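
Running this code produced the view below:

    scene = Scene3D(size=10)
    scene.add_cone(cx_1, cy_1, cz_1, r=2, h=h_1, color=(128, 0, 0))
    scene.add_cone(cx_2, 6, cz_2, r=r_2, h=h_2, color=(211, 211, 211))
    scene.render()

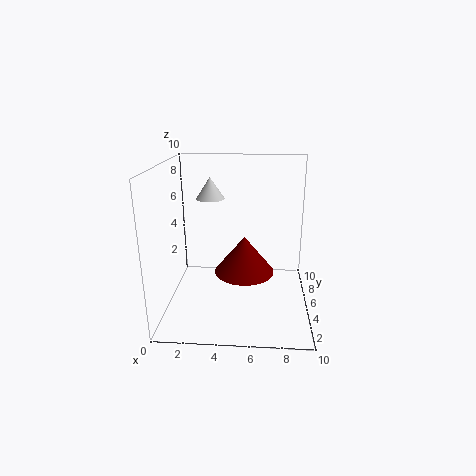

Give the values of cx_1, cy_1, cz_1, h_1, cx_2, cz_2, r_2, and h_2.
cx_1 = 5.5
cy_1 = 4
cz_1 = 3
h_1 = 2.5
cx_2 = 3
cz_2 = 7.5
r_2 = 1
h_2 = 1.5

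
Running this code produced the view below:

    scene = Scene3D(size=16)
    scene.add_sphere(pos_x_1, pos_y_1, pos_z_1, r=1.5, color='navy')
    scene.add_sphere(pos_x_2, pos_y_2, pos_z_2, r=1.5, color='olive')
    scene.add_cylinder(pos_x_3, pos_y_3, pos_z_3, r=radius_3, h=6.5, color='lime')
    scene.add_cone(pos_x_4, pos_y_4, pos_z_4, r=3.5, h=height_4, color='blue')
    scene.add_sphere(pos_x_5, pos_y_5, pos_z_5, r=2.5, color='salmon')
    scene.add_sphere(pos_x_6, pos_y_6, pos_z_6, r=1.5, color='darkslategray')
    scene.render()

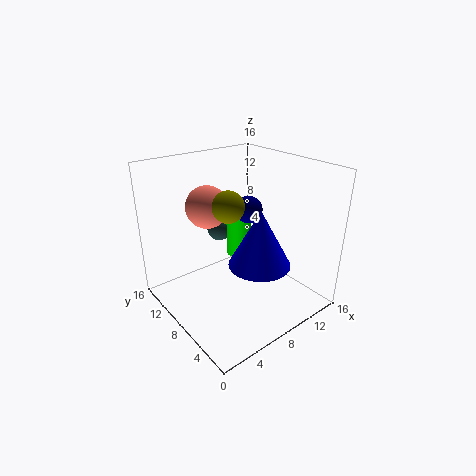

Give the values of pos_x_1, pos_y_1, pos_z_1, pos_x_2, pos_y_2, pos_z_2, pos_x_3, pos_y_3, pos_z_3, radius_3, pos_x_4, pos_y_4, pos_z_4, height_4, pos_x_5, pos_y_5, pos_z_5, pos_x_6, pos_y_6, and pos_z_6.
pos_x_1 = 9.5
pos_y_1 = 8
pos_z_1 = 11
pos_x_2 = 4.5
pos_y_2 = 5
pos_z_2 = 13.5
pos_x_3 = 10.5
pos_y_3 = 11
pos_z_3 = 4
radius_3 = 1.5
pos_x_4 = 9.5
pos_y_4 = 6
pos_z_4 = 5
height_4 = 6.5
pos_x_5 = 7
pos_y_5 = 12.5
pos_z_5 = 10.5
pos_x_6 = 9
pos_y_6 = 13
pos_z_6 = 7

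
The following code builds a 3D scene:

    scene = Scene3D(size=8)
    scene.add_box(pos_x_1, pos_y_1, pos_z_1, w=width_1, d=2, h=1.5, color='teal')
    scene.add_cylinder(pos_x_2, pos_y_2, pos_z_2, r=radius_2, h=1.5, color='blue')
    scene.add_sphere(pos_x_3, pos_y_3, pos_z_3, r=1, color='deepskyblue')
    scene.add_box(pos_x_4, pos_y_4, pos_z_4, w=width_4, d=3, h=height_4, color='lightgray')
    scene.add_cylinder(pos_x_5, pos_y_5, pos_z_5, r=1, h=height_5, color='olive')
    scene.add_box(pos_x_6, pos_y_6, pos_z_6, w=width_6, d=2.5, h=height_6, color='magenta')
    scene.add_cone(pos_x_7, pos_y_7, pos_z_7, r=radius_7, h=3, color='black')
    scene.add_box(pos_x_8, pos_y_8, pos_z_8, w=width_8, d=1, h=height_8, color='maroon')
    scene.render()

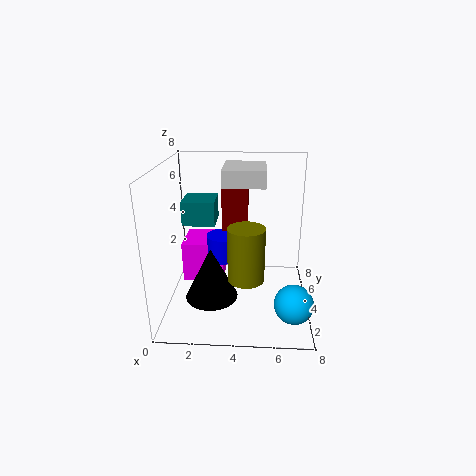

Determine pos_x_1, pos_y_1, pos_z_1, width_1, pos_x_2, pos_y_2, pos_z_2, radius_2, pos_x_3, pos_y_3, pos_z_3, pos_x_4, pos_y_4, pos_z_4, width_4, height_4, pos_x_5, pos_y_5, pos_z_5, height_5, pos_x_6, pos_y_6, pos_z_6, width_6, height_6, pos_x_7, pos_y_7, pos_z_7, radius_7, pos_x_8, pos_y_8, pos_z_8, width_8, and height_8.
pos_x_1 = 0.5; pos_y_1 = 5.5; pos_z_1 = 4; width_1 = 2; pos_x_2 = 3; pos_y_2 = 5.5; pos_z_2 = 2; radius_2 = 1; pos_x_3 = 7; pos_y_3 = 1.5; pos_z_3 = 1.5; pos_x_4 = 3; pos_y_4 = 5; pos_z_4 = 6.5; width_4 = 2.5; height_4 = 1; pos_x_5 = 4.5; pos_y_5 = 3; pos_z_5 = 2; height_5 = 3; pos_x_6 = 0.5; pos_y_6 = 5; pos_z_6 = 0.5; width_6 = 2.5; height_6 = 2.5; pos_x_7 = 2.5; pos_y_7 = 3.5; pos_z_7 = 0.5; radius_7 = 1.5; pos_x_8 = 3; pos_y_8 = 5; pos_z_8 = 4; width_8 = 1.5; height_8 = 3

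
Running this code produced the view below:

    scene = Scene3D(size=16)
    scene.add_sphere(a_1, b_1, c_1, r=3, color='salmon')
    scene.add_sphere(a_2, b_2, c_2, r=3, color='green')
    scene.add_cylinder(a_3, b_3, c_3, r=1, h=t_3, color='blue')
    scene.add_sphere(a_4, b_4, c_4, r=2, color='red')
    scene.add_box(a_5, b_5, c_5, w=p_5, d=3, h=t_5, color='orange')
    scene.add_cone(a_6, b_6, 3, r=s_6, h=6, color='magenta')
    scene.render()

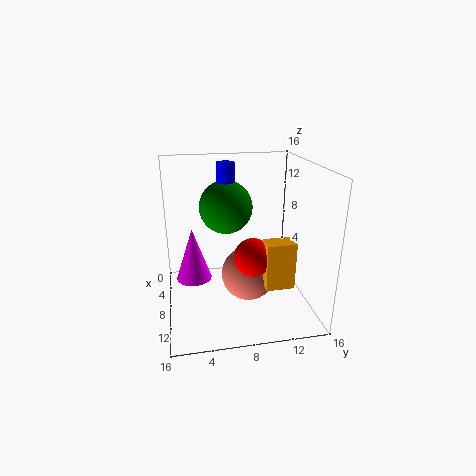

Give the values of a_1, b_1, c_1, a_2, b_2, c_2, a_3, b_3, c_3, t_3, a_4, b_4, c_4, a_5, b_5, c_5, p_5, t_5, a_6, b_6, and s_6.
a_1 = 9
b_1 = 9
c_1 = 4
a_2 = 6
b_2 = 7
c_2 = 11
a_3 = 6
b_3 = 7
c_3 = 13
t_3 = 3
a_4 = 11
b_4 = 9
c_4 = 7
a_5 = 11
b_5 = 10
c_5 = 4
p_5 = 2
t_5 = 5
a_6 = 7
b_6 = 3
s_6 = 2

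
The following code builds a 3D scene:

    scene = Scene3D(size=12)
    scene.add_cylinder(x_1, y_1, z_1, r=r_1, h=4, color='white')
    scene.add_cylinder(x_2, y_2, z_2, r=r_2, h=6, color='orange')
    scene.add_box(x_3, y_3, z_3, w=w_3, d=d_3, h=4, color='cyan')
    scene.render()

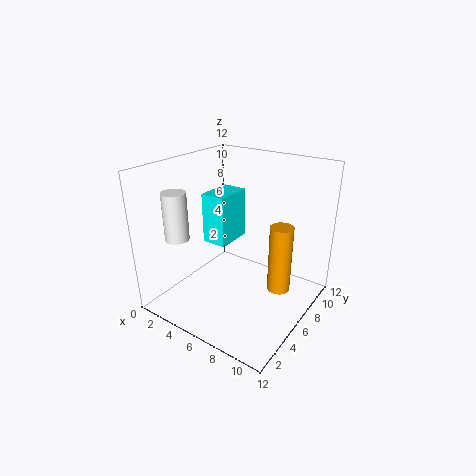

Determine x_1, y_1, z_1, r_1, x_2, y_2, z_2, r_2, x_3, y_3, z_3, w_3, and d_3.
x_1 = 2
y_1 = 3
z_1 = 6
r_1 = 1
x_2 = 9
y_2 = 8
z_2 = 1
r_2 = 1
x_3 = 4
y_3 = 4
z_3 = 6
w_3 = 2
d_3 = 3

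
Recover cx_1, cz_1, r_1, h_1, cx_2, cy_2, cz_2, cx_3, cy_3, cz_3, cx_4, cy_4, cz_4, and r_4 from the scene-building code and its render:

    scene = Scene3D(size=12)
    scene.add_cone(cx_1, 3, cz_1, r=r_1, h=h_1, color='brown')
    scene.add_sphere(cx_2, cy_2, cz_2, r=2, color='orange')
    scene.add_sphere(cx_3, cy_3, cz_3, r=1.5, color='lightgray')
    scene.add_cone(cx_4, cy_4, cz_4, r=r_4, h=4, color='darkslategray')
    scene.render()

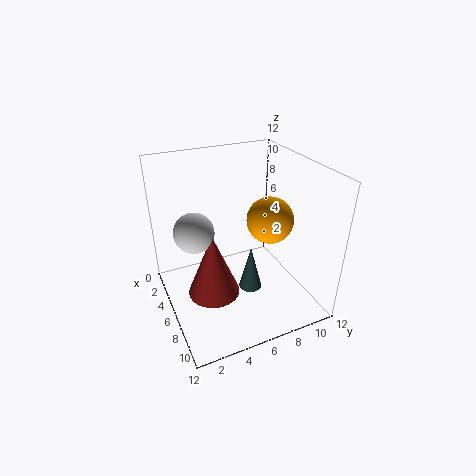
cx_1 = 8
cz_1 = 3
r_1 = 2
h_1 = 5
cx_2 = 6
cy_2 = 9
cz_2 = 7
cx_3 = 7
cy_3 = 2
cz_3 = 8
cx_4 = 6.5
cy_4 = 7
cz_4 = 1
r_4 = 1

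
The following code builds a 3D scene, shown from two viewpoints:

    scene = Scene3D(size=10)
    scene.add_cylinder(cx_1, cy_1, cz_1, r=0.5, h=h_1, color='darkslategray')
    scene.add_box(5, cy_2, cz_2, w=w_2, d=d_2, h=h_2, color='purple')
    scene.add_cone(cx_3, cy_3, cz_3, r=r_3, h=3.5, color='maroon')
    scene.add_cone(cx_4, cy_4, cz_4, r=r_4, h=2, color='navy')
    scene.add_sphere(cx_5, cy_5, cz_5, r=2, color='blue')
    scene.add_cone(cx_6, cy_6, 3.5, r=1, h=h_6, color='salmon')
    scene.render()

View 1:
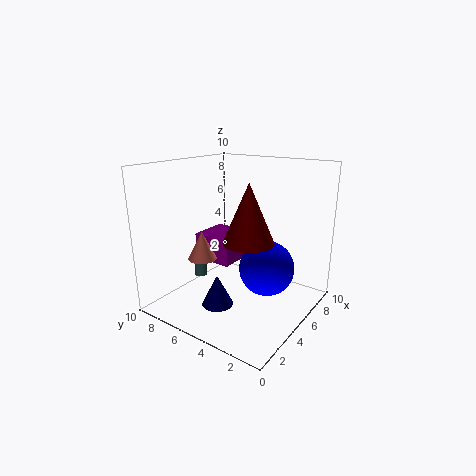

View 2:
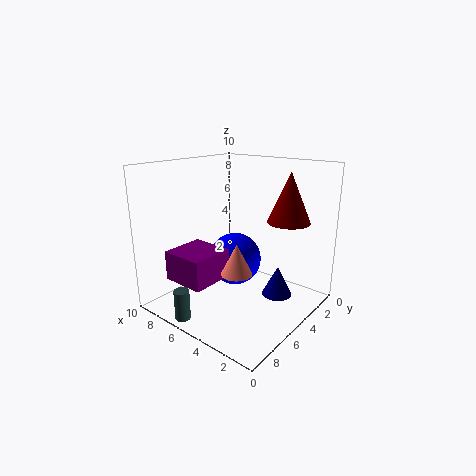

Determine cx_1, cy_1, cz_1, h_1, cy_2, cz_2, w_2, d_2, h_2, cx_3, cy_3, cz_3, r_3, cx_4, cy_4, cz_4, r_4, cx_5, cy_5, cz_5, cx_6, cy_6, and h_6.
cx_1 = 6, cy_1 = 9.5, cz_1 = 0.5, h_1 = 2, cy_2 = 6, cz_2 = 2.5, w_2 = 3, d_2 = 3, h_2 = 2, cx_3 = 2.5, cy_3 = 2.5, cz_3 = 6, r_3 = 1.5, cx_4 = 2, cy_4 = 4.5, cz_4 = 1.5, r_4 = 1, cx_5 = 6.5, cy_5 = 3.5, cz_5 = 2.5, cx_6 = 3.5, cy_6 = 7, h_6 = 2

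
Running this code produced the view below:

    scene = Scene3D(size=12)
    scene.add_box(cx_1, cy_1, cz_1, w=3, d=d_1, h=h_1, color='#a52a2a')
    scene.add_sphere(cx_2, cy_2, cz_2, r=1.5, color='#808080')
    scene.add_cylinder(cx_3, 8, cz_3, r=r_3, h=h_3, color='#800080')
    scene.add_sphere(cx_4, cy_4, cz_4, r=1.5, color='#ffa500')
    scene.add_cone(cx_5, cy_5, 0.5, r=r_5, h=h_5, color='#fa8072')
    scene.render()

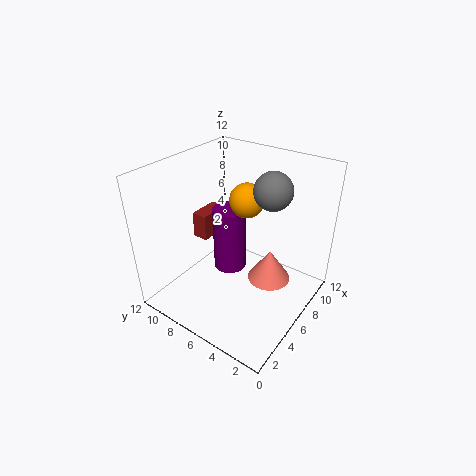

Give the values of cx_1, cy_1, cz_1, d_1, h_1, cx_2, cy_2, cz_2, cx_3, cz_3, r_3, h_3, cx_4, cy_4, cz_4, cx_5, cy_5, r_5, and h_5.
cx_1 = 7
cy_1 = 10.5
cz_1 = 3.5
d_1 = 1.5
h_1 = 2.5
cx_2 = 7
cy_2 = 3.5
cz_2 = 10.5
cx_3 = 7.5
cz_3 = 1.5
r_3 = 1.5
h_3 = 6
cx_4 = 8
cy_4 = 6.5
cz_4 = 8.5
cx_5 = 9
cy_5 = 4.5
r_5 = 2
h_5 = 3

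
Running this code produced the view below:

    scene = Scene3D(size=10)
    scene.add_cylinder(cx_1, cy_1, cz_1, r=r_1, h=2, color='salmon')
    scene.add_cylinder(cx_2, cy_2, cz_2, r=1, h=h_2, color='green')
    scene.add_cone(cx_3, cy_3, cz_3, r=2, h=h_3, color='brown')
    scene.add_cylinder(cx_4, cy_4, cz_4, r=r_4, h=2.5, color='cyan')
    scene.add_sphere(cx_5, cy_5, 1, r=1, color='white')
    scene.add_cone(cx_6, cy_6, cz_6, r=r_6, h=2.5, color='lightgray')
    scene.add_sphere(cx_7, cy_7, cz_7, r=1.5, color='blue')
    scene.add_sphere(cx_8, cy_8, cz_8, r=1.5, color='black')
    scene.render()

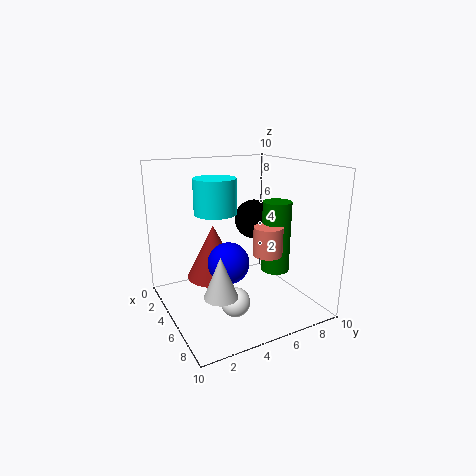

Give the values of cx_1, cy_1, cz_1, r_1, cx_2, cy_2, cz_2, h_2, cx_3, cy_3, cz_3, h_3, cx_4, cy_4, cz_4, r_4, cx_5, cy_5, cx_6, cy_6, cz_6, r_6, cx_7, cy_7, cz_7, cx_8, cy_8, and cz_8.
cx_1 = 6.5, cy_1 = 6.5, cz_1 = 4, r_1 = 1, cx_2 = 6, cy_2 = 7.5, cz_2 = 2.5, h_2 = 5, cx_3 = 3, cy_3 = 4, cz_3 = 1.5, h_3 = 4, cx_4 = 3.5, cy_4 = 4, cz_4 = 6.5, r_4 = 1.5, cx_5 = 6.5, cy_5 = 4, cx_6 = 8.5, cy_6 = 2, cz_6 = 3, r_6 = 1, cx_7 = 4.5, cy_7 = 4.5, cz_7 = 3, cx_8 = 3, cy_8 = 7.5, cz_8 = 5.5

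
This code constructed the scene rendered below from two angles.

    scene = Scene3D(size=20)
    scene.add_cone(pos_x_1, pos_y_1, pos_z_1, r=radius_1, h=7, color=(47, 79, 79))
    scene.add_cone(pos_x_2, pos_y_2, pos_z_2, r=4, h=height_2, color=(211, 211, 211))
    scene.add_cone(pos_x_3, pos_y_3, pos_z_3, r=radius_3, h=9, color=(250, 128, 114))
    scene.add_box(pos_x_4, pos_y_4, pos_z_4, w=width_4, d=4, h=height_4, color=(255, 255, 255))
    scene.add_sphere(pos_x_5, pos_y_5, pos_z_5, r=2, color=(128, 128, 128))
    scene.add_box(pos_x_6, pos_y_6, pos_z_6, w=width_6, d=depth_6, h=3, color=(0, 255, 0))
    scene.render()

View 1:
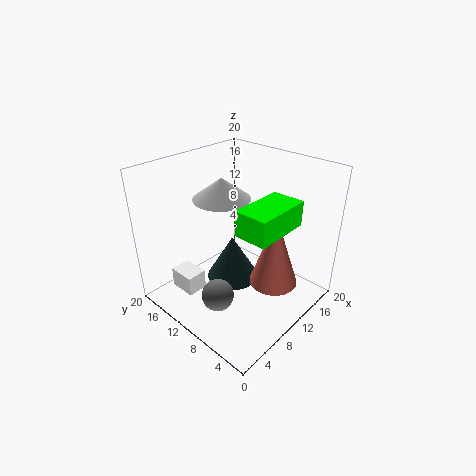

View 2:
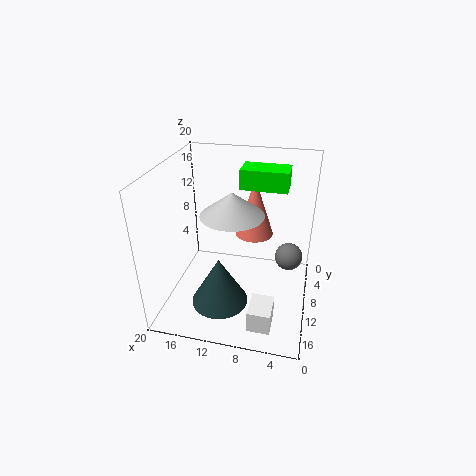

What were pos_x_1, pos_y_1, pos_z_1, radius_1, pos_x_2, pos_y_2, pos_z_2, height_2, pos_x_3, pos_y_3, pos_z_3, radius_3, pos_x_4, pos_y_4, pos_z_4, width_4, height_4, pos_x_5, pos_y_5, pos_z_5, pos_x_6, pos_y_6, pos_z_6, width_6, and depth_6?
pos_x_1 = 12; pos_y_1 = 13; pos_z_1 = 1; radius_1 = 4; pos_x_2 = 10; pos_y_2 = 13; pos_z_2 = 15; height_2 = 3; pos_x_3 = 9; pos_y_3 = 3; pos_z_3 = 7; radius_3 = 3; pos_x_4 = 4; pos_y_4 = 14; pos_z_4 = 1; width_4 = 3; height_4 = 3; pos_x_5 = 3; pos_y_5 = 7; pos_z_5 = 6; pos_x_6 = 4; pos_y_6 = 1; pos_z_6 = 15; width_6 = 7; depth_6 = 4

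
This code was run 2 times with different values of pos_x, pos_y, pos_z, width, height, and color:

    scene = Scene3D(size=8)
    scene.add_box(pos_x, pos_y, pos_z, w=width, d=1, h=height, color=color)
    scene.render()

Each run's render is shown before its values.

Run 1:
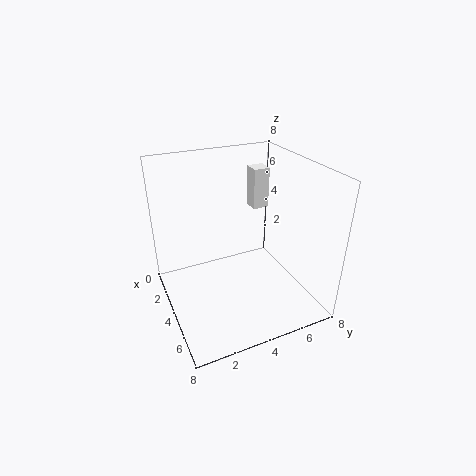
pos_x = 1; pos_y = 6; pos_z = 4.5; width = 1; height = 2.5; color = 'white'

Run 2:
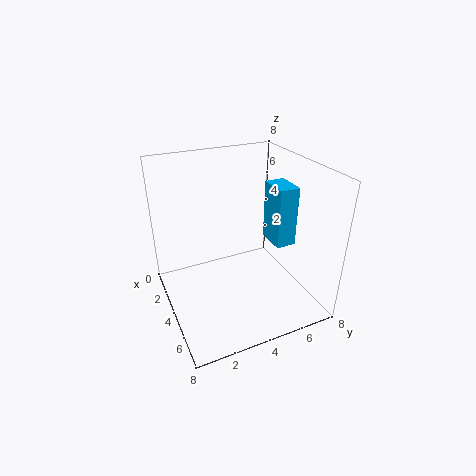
pos_x = 5; pos_y = 5; pos_z = 4.5; width = 1.5; height = 3; color = 'deepskyblue'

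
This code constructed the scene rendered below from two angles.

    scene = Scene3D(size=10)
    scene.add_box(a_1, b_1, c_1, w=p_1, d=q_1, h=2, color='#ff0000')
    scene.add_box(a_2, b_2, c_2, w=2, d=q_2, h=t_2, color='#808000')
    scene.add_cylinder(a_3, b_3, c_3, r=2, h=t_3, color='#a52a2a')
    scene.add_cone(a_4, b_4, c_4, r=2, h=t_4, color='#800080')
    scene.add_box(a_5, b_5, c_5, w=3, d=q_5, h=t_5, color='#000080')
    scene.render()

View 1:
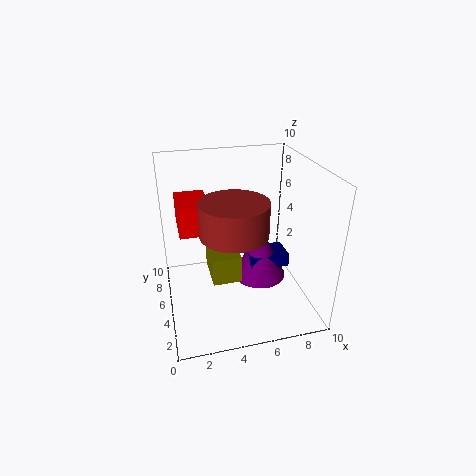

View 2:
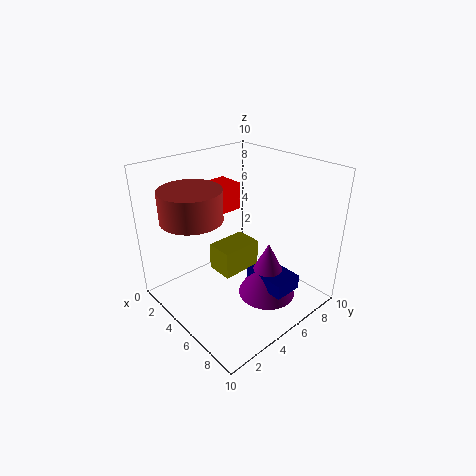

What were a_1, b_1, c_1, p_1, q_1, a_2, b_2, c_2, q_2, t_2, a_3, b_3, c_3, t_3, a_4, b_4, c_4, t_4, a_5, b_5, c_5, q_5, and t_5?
a_1 = 1, b_1 = 4, c_1 = 6, p_1 = 2, q_1 = 3, a_2 = 3, b_2 = 4, c_2 = 2, q_2 = 3, t_2 = 2, a_3 = 4, b_3 = 2, c_3 = 7, t_3 = 2, a_4 = 7, b_4 = 6, c_4 = 1, t_4 = 4, a_5 = 6, b_5 = 5, c_5 = 2, q_5 = 2, t_5 = 1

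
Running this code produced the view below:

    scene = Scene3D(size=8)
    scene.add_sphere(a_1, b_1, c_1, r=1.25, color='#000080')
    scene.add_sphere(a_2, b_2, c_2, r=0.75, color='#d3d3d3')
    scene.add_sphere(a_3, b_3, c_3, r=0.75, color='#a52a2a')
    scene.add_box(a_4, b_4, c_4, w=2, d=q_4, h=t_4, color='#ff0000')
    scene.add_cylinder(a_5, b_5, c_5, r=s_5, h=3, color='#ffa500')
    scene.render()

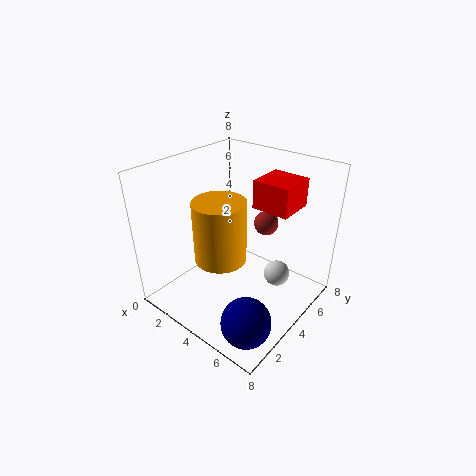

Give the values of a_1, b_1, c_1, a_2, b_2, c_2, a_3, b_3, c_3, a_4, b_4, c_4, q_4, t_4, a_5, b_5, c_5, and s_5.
a_1 = 6.75; b_1 = 1.25; c_1 = 1.5; a_2 = 5.75; b_2 = 5.5; c_2 = 1.5; a_3 = 4; b_3 = 6.75; c_3 = 3.75; a_4 = 4.75; b_4 = 4.25; c_4 = 6; q_4 = 2; t_4 = 1.5; a_5 = 4.75; b_5 = 1.75; c_5 = 4.25; s_5 = 1.25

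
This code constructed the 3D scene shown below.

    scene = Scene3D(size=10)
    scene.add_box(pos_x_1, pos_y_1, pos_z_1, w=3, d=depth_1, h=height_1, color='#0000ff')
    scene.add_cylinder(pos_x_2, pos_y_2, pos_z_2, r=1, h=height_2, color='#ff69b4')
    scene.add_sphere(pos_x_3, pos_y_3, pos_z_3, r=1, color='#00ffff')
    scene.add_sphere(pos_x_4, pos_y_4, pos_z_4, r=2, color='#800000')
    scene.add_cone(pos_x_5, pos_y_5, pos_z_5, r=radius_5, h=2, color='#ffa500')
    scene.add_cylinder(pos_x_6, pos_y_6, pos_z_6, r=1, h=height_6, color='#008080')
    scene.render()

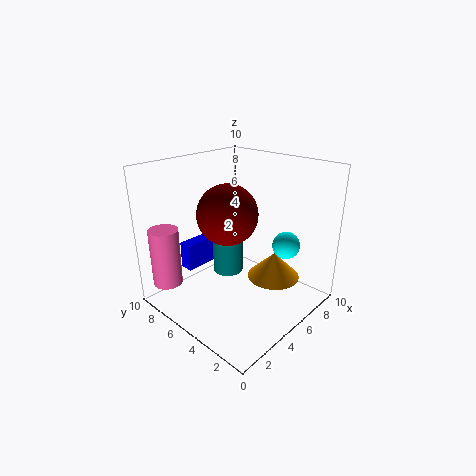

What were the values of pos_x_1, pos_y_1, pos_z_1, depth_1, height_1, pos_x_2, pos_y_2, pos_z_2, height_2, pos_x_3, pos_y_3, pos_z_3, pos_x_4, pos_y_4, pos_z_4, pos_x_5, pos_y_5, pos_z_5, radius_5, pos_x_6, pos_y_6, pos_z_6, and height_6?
pos_x_1 = 3
pos_y_1 = 8
pos_z_1 = 2
depth_1 = 1
height_1 = 2
pos_x_2 = 1
pos_y_2 = 8
pos_z_2 = 2
height_2 = 4
pos_x_3 = 8
pos_y_3 = 3
pos_z_3 = 4
pos_x_4 = 4
pos_y_4 = 5
pos_z_4 = 7
pos_x_5 = 8
pos_y_5 = 4
pos_z_5 = 1
radius_5 = 2
pos_x_6 = 4
pos_y_6 = 5
pos_z_6 = 3
height_6 = 5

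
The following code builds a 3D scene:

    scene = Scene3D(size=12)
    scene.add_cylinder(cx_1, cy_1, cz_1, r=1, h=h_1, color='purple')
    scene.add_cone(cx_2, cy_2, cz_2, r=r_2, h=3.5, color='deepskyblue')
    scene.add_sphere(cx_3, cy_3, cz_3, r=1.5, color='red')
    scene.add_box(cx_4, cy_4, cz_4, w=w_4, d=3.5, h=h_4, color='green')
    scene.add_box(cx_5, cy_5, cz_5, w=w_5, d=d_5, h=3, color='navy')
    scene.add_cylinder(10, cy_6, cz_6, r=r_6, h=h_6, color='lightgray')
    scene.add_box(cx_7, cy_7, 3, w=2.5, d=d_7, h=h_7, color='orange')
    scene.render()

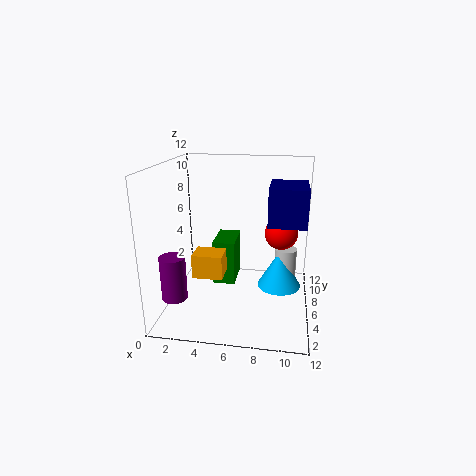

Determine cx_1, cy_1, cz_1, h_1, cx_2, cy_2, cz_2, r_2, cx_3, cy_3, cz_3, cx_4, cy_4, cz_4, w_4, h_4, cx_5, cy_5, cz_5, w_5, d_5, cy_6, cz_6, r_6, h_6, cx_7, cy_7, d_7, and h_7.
cx_1 = 1.5, cy_1 = 2.5, cz_1 = 2, h_1 = 3.5, cx_2 = 9.5, cy_2 = 8.5, cz_2 = 0.5, r_2 = 2, cx_3 = 9.5, cy_3 = 9, cz_3 = 5.5, cx_4 = 3.5, cy_4 = 7, cz_4 = 1, w_4 = 2, h_4 = 4, cx_5 = 8.5, cy_5 = 4.5, cz_5 = 7.5, w_5 = 3, d_5 = 4, cy_6 = 9, cz_6 = 0.5, r_6 = 1, h_6 = 3.5, cx_7 = 2.5, cy_7 = 4, d_7 = 2, h_7 = 2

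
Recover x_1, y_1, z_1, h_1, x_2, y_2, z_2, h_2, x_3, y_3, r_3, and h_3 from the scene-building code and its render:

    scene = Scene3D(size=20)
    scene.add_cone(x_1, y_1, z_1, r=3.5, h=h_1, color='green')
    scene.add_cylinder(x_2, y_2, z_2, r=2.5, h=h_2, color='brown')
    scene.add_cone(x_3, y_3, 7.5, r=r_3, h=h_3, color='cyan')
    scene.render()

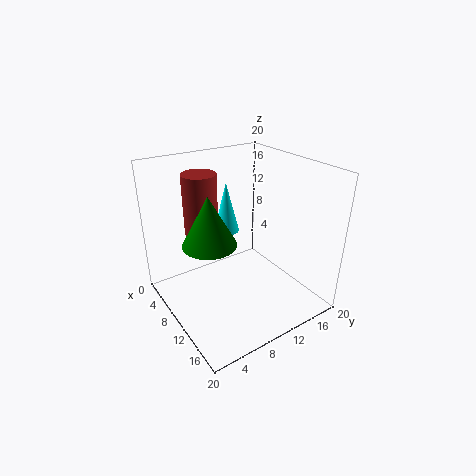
x_1 = 11
y_1 = 5
z_1 = 11
h_1 = 6.5
x_2 = 4
y_2 = 7.5
z_2 = 9
h_2 = 9
x_3 = 3
y_3 = 12.5
r_3 = 2
h_3 = 8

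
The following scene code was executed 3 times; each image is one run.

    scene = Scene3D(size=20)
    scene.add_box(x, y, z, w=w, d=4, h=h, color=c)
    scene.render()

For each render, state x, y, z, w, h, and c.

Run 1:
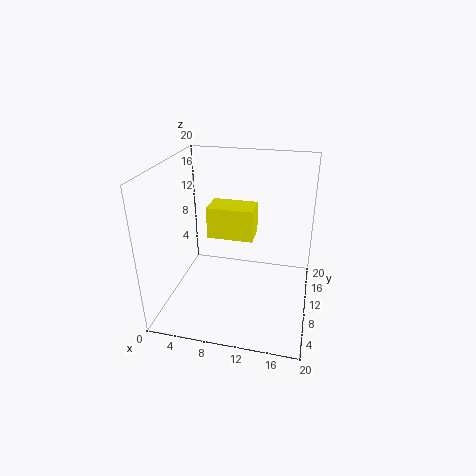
x = 5.5, y = 10, z = 9.5, w = 6.5, h = 4.5, c = 'yellow'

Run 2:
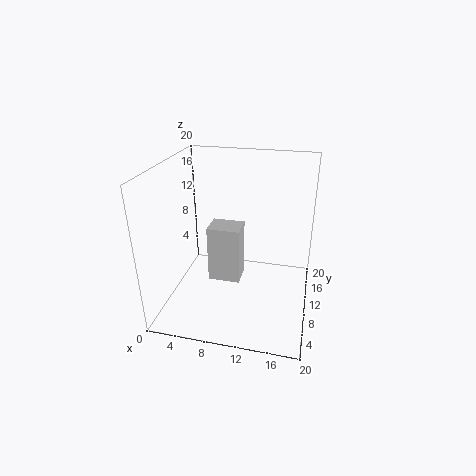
x = 4.5, y = 12.5, z = 0.5, w = 5, h = 9, c = 'lightgray'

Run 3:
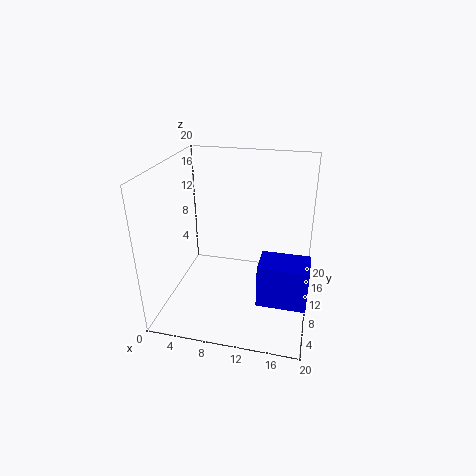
x = 14, y = 2.5, z = 5, w = 6, h = 5.5, c = 'blue'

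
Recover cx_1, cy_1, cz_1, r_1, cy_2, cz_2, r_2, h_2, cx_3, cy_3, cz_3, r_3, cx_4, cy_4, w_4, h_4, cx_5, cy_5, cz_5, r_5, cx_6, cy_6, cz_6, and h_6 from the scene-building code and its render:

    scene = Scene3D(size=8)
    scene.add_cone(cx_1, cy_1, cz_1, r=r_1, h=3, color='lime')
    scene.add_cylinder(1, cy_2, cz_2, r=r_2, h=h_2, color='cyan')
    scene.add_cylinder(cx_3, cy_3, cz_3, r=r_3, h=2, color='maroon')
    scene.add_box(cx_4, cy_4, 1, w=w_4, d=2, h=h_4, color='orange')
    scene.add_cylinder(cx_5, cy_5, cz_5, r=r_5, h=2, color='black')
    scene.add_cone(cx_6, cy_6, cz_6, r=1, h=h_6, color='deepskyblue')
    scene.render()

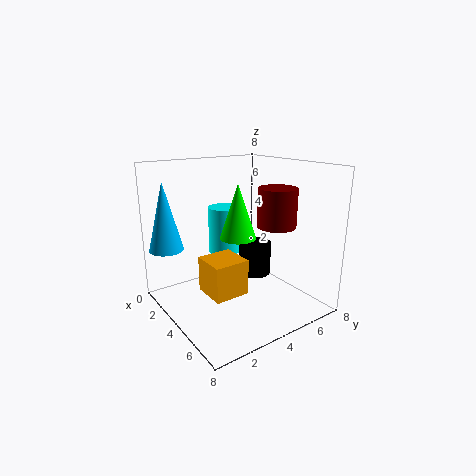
cx_1 = 4, cy_1 = 4, cz_1 = 4, r_1 = 1, cy_2 = 5, cz_2 = 2, r_2 = 1, h_2 = 3, cx_3 = 6, cy_3 = 5, cz_3 = 5, r_3 = 1, cx_4 = 3, cy_4 = 2, w_4 = 2, h_4 = 2, cx_5 = 3, cy_5 = 6, cz_5 = 1, r_5 = 1, cx_6 = 1, cy_6 = 1, cz_6 = 3, h_6 = 4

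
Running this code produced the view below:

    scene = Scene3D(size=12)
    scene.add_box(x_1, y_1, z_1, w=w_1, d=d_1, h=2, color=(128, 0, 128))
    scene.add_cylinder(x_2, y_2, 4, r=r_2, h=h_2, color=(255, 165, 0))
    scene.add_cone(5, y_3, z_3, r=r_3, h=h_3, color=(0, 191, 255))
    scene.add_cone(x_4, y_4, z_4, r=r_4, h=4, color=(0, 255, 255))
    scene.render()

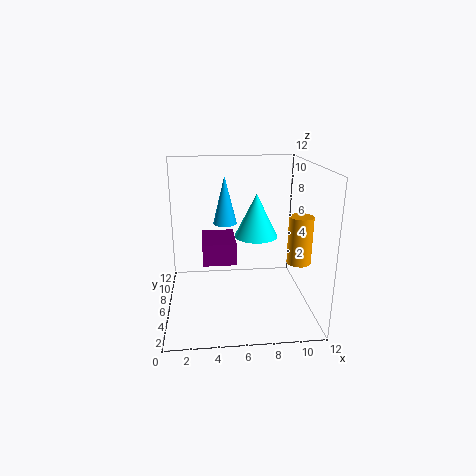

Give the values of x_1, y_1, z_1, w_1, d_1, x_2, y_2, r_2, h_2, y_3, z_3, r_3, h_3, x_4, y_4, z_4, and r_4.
x_1 = 3; y_1 = 7; z_1 = 3; w_1 = 3; d_1 = 4; x_2 = 11; y_2 = 5; r_2 = 1; h_2 = 4; y_3 = 7; z_3 = 7; r_3 = 1; h_3 = 4; x_4 = 8; y_4 = 9; z_4 = 5; r_4 = 2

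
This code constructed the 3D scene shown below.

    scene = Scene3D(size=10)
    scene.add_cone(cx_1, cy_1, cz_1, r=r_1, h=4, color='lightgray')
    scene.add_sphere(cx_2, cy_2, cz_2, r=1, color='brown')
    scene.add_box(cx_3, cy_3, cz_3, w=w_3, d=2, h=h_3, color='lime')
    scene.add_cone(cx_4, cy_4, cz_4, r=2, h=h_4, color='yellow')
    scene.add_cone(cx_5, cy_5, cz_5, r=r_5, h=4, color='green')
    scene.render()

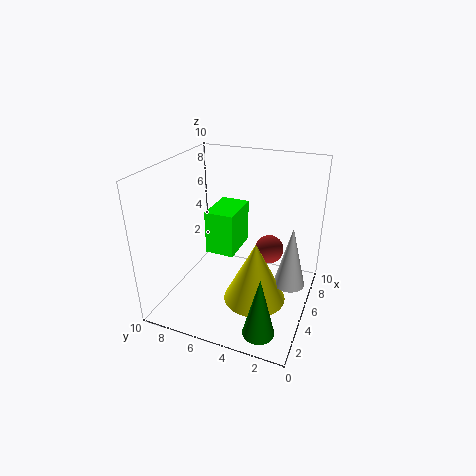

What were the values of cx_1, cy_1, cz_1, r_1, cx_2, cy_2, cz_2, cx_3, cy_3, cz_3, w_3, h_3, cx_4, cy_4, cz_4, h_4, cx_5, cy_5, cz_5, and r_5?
cx_1 = 4, cy_1 = 1, cz_1 = 3, r_1 = 1, cx_2 = 6, cy_2 = 3, cz_2 = 4, cx_3 = 4, cy_3 = 5, cz_3 = 4, w_3 = 3, h_3 = 3, cx_4 = 3, cy_4 = 3, cz_4 = 2, h_4 = 4, cx_5 = 1, cy_5 = 2, cz_5 = 1, r_5 = 1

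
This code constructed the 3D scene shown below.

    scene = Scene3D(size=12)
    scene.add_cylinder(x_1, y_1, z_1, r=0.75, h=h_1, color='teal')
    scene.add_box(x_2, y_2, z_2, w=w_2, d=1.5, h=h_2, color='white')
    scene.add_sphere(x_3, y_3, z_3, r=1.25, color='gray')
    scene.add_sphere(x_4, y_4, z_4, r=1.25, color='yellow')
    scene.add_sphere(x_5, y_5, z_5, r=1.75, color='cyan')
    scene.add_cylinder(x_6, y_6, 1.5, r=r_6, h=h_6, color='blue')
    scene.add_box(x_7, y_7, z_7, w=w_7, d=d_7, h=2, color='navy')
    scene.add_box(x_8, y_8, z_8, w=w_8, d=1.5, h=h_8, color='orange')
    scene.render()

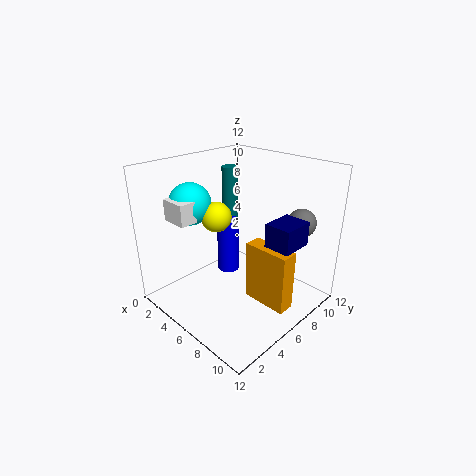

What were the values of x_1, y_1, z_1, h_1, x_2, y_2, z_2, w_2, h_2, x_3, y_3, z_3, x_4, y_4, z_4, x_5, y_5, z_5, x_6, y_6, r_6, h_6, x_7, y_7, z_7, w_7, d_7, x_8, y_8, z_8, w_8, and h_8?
x_1 = 2, y_1 = 9, z_1 = 5.5, h_1 = 5.25, x_2 = 2, y_2 = 1.75, z_2 = 7.75, w_2 = 2.25, h_2 = 1.75, x_3 = 9, y_3 = 10.75, z_3 = 6.75, x_4 = 4.5, y_4 = 5, z_4 = 7.75, x_5 = 2.75, y_5 = 3.75, z_5 = 8.75, x_6 = 3.5, y_6 = 7.25, r_6 = 1, h_6 = 5, x_7 = 8.25, y_7 = 6.75, z_7 = 5.75, w_7 = 2.25, d_7 = 2.75, x_8 = 6.5, y_8 = 6.5, z_8 = 0.25, w_8 = 4, h_8 = 5.25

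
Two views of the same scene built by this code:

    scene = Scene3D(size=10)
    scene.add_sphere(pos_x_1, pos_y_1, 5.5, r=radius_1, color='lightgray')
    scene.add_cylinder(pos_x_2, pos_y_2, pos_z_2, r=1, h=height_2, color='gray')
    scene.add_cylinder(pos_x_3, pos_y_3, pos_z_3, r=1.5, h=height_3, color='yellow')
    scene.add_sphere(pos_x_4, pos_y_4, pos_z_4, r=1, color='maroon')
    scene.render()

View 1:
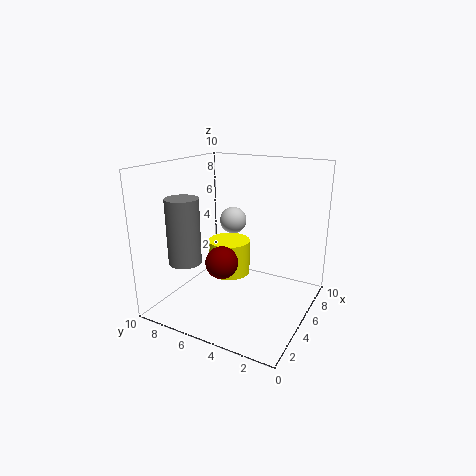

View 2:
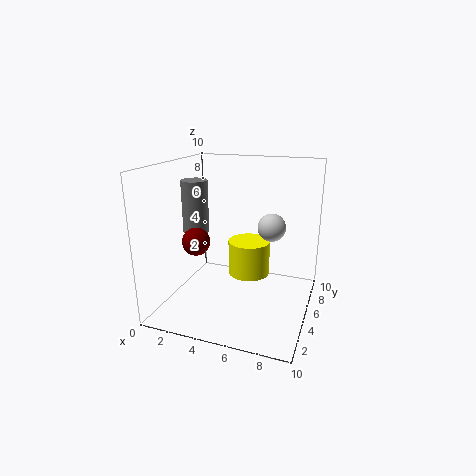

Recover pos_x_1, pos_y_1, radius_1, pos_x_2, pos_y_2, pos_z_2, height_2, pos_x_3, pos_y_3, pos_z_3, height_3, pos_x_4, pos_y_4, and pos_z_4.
pos_x_1 = 7, pos_y_1 = 6.5, radius_1 = 1, pos_x_2 = 1, pos_y_2 = 6.5, pos_z_2 = 4.5, height_2 = 4, pos_x_3 = 5.5, pos_y_3 = 6, pos_z_3 = 2, height_3 = 2.5, pos_x_4 = 2, pos_y_4 = 4.5, pos_z_4 = 4.5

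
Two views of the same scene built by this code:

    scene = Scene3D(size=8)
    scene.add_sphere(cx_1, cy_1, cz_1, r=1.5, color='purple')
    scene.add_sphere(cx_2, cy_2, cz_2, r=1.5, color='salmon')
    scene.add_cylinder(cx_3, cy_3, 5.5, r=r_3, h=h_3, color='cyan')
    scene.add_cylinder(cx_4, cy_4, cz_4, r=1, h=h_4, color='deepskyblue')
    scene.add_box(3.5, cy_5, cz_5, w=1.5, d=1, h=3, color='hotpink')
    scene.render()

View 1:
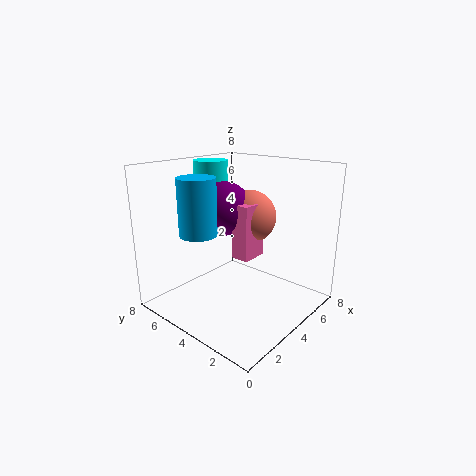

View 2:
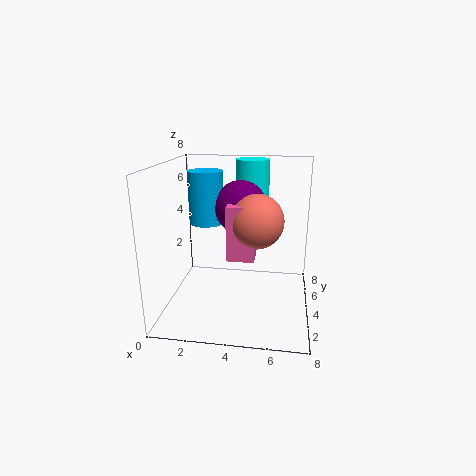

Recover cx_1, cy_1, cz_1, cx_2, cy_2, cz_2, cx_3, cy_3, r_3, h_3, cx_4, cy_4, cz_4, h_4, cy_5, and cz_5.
cx_1 = 4, cy_1 = 5, cz_1 = 5.5, cx_2 = 5, cy_2 = 4, cz_2 = 5, cx_3 = 4.5, cy_3 = 6.5, r_3 = 1, h_3 = 2.5, cx_4 = 2, cy_4 = 5, cz_4 = 4.5, h_4 = 3, cy_5 = 3, cz_5 = 3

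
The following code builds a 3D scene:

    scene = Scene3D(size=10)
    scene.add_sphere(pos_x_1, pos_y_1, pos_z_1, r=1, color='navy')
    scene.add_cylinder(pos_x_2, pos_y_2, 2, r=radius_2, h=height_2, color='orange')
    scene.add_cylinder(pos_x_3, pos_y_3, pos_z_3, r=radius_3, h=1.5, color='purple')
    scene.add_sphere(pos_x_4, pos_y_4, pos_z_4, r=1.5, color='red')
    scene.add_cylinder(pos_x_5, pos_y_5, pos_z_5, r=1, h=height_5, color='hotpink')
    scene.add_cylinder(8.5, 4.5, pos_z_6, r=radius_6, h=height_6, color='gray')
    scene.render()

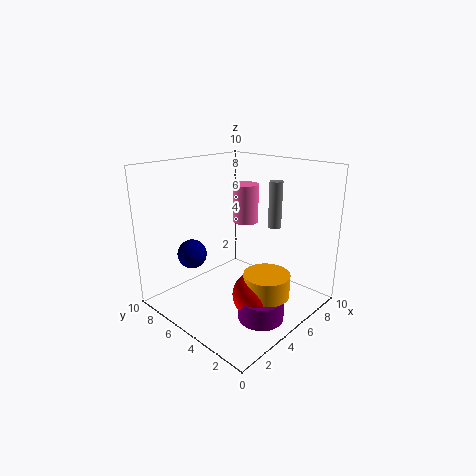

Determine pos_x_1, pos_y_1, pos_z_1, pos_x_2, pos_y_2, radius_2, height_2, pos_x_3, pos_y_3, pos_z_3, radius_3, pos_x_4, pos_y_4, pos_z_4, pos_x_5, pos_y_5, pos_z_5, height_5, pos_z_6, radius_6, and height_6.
pos_x_1 = 2.5, pos_y_1 = 7, pos_z_1 = 4, pos_x_2 = 4.5, pos_y_2 = 2, radius_2 = 1.5, height_2 = 1.5, pos_x_3 = 4, pos_y_3 = 2, pos_z_3 = 0.5, radius_3 = 1.5, pos_x_4 = 4, pos_y_4 = 2.5, pos_z_4 = 2, pos_x_5 = 8, pos_y_5 = 7, pos_z_5 = 5, height_5 = 3, pos_z_6 = 5, radius_6 = 0.5, height_6 = 3.5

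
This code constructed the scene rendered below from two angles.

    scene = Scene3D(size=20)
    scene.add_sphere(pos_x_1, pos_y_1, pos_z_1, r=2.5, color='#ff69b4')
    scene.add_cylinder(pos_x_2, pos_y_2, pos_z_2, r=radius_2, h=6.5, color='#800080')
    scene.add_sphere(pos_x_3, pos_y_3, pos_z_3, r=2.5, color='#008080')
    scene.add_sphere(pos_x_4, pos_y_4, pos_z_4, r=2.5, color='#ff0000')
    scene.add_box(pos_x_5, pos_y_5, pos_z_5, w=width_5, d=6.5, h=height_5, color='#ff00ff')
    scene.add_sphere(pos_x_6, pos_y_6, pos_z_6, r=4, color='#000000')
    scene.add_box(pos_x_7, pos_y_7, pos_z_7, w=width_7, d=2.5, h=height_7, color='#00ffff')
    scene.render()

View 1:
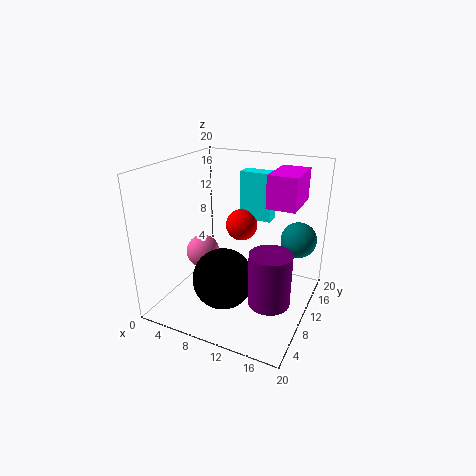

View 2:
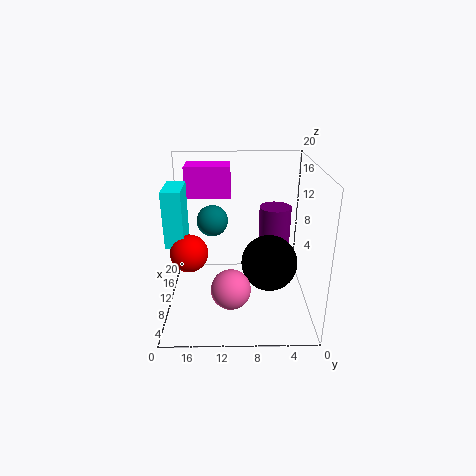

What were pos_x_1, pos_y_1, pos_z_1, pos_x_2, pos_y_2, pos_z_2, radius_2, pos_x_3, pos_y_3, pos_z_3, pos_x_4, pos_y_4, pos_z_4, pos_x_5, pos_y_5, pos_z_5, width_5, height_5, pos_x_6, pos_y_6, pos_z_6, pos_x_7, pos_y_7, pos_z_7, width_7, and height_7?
pos_x_1 = 3.5, pos_y_1 = 11, pos_z_1 = 6, pos_x_2 = 17, pos_y_2 = 4, pos_z_2 = 5.5, radius_2 = 2.5, pos_x_3 = 17.5, pos_y_3 = 14, pos_z_3 = 9.5, pos_x_4 = 7.5, pos_y_4 = 16.5, pos_z_4 = 9, pos_x_5 = 13.5, pos_y_5 = 11, pos_z_5 = 14.5, width_5 = 4, height_5 = 4.5, pos_x_6 = 10, pos_y_6 = 5.5, pos_z_6 = 6, pos_x_7 = 7, pos_y_7 = 17, pos_z_7 = 10, width_7 = 5, height_7 = 7.5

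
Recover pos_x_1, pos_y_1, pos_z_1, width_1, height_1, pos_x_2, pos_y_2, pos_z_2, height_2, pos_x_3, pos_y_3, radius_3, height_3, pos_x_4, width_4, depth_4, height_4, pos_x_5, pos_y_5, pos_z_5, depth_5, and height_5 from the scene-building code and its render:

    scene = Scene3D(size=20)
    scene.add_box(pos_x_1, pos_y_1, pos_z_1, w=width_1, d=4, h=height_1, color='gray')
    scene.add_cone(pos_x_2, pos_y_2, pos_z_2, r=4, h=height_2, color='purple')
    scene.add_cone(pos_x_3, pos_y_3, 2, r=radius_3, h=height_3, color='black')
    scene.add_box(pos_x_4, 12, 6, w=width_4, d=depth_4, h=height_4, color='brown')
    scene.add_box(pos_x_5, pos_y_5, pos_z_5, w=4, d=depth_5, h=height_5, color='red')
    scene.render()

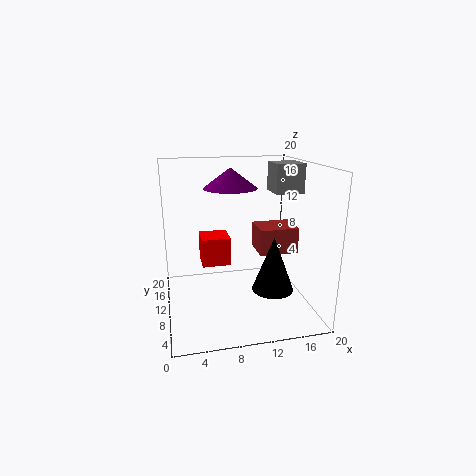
pos_x_1 = 15; pos_y_1 = 9; pos_z_1 = 16; width_1 = 4; height_1 = 4; pos_x_2 = 10; pos_y_2 = 15; pos_z_2 = 16; height_2 = 3; pos_x_3 = 15; pos_y_3 = 9; radius_3 = 3; height_3 = 8; pos_x_4 = 14; width_4 = 6; depth_4 = 5; height_4 = 4; pos_x_5 = 5; pos_y_5 = 10; pos_z_5 = 6; depth_5 = 4; height_5 = 4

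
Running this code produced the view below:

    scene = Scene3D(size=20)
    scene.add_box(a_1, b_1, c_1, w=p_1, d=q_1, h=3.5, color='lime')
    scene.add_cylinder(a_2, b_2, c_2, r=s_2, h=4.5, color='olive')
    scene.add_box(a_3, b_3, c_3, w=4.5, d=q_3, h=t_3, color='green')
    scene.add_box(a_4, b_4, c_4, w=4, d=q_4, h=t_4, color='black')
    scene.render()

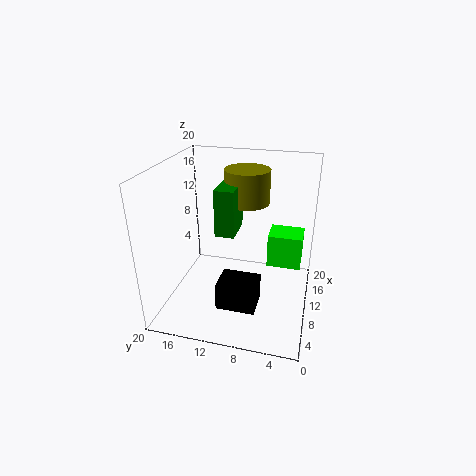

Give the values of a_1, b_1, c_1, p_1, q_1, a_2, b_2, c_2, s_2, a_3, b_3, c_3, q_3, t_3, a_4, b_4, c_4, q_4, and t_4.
a_1 = 1, b_1 = 1, c_1 = 12, p_1 = 3, q_1 = 3.5, a_2 = 11, b_2 = 9, c_2 = 15, s_2 = 3, a_3 = 6, b_3 = 9.5, c_3 = 12, q_3 = 2.5, t_3 = 6, a_4 = 2.5, b_4 = 6, c_4 = 3.5, q_4 = 5, t_4 = 3.5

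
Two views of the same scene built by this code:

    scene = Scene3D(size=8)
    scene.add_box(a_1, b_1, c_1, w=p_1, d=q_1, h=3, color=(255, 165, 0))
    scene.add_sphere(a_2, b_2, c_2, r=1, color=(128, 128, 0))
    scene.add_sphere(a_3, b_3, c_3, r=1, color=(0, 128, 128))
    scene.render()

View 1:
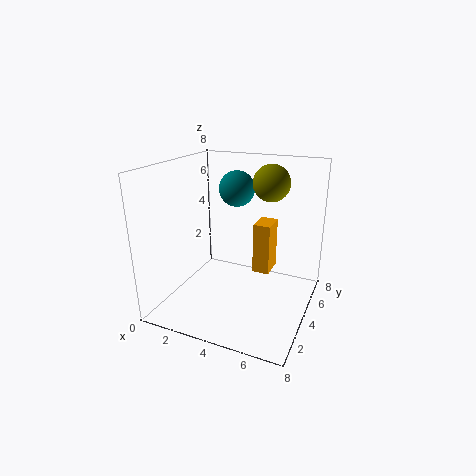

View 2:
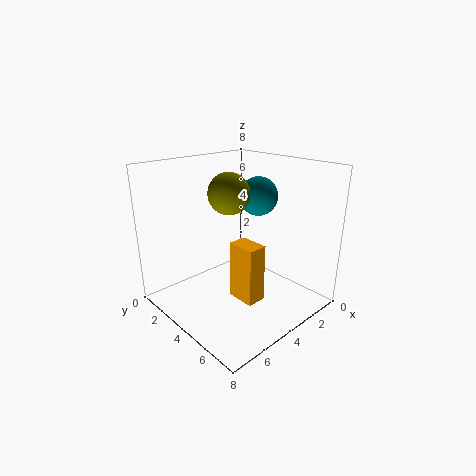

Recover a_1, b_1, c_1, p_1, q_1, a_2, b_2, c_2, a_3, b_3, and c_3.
a_1 = 4.5, b_1 = 5, c_1 = 1.5, p_1 = 1, q_1 = 1.5, a_2 = 5.5, b_2 = 5, c_2 = 7, a_3 = 3.5, b_3 = 5, c_3 = 6.5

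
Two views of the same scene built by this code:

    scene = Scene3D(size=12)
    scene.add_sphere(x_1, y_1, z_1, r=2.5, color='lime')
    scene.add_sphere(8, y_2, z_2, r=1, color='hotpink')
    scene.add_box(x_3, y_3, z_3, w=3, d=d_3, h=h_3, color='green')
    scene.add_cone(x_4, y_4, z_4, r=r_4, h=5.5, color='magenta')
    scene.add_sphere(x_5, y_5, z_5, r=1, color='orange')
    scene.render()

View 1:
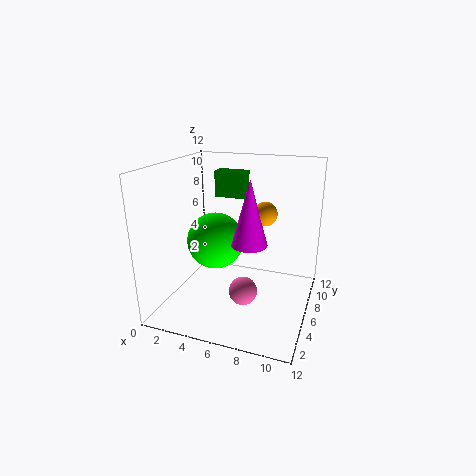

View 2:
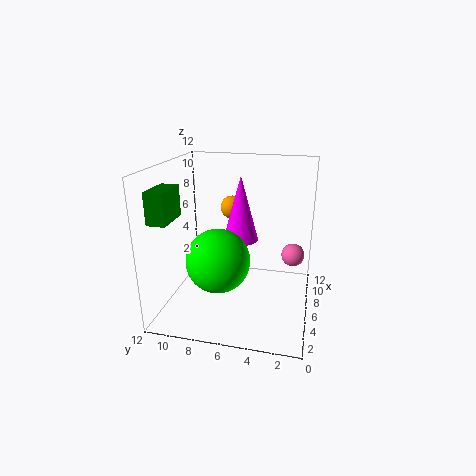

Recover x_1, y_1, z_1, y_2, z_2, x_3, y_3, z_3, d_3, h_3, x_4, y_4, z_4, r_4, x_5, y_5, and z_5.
x_1 = 3.5, y_1 = 7, z_1 = 5, y_2 = 1.5, z_2 = 4, x_3 = 2, y_3 = 10.5, z_3 = 8, d_3 = 1.5, h_3 = 2.5, x_4 = 7, y_4 = 6, z_4 = 5.5, r_4 = 1.5, x_5 = 8, y_5 = 7, z_5 = 8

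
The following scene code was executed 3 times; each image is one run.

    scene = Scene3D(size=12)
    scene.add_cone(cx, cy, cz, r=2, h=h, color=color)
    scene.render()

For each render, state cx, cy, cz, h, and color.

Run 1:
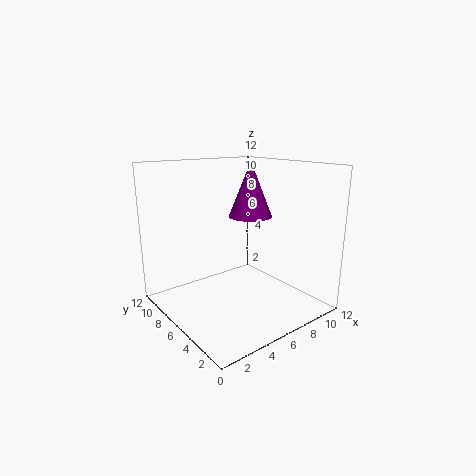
cx = 9; cy = 8; cz = 7; h = 5; color = 'purple'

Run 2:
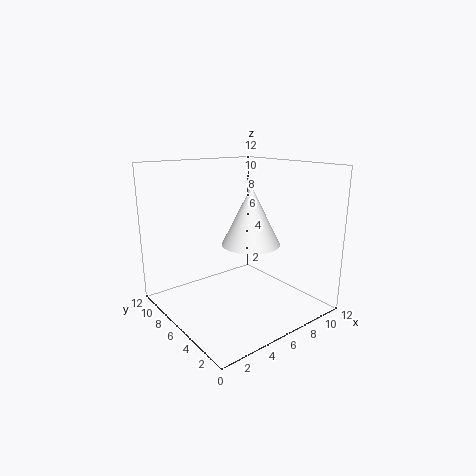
cx = 4; cy = 2; cz = 7; h = 4; color = 'white'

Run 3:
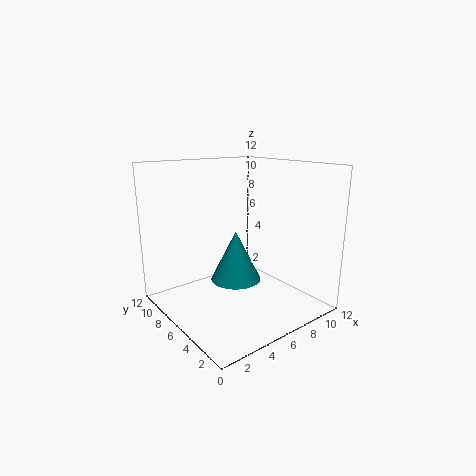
cx = 5; cy = 5; cz = 3; h = 4; color = 'teal'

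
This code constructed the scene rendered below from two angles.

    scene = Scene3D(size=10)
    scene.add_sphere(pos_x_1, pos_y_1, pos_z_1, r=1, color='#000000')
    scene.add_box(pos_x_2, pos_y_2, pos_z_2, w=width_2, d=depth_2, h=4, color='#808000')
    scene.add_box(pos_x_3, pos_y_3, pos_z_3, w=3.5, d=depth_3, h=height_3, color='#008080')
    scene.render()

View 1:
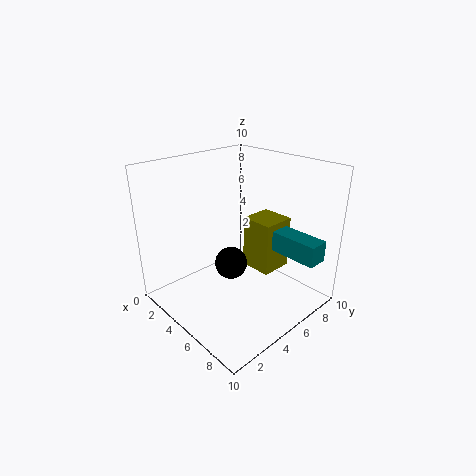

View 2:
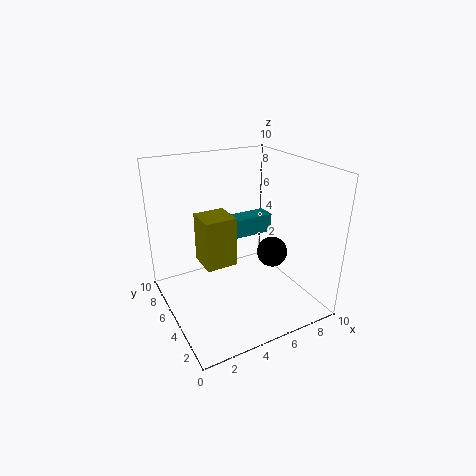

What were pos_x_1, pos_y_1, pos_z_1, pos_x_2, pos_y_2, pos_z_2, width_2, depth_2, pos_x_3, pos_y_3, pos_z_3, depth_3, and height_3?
pos_x_1 = 6.5; pos_y_1 = 3; pos_z_1 = 4.5; pos_x_2 = 3.5; pos_y_2 = 7; pos_z_2 = 1.5; width_2 = 2.5; depth_2 = 2.5; pos_x_3 = 6; pos_y_3 = 7.5; pos_z_3 = 3.5; depth_3 = 1.5; height_3 = 1.5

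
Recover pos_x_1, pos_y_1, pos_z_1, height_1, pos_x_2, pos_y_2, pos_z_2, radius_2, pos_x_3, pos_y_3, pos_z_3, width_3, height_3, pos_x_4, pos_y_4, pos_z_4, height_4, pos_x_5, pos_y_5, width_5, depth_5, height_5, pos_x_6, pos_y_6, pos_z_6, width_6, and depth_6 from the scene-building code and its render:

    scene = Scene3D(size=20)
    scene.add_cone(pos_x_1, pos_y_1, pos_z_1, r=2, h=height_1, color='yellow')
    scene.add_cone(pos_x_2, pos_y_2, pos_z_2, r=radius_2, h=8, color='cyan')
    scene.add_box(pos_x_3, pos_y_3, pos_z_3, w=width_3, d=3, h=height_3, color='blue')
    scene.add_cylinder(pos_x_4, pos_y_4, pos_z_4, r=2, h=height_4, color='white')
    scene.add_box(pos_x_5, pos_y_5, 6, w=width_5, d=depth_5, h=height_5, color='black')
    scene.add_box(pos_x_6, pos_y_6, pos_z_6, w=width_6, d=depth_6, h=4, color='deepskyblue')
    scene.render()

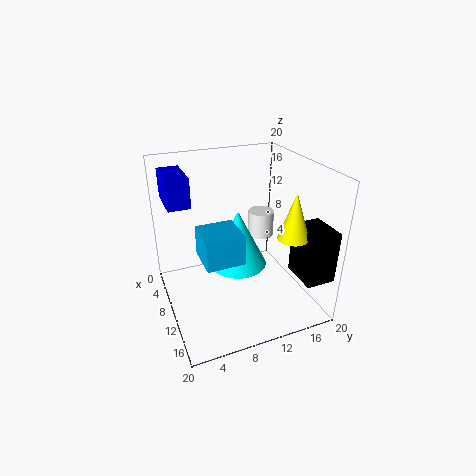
pos_x_1 = 16; pos_y_1 = 15; pos_z_1 = 12; height_1 = 6; pos_x_2 = 10; pos_y_2 = 10; pos_z_2 = 6; radius_2 = 4; pos_x_3 = 3; pos_y_3 = 1; pos_z_3 = 15; width_3 = 6; height_3 = 4; pos_x_4 = 5; pos_y_4 = 16; pos_z_4 = 7; height_4 = 4; pos_x_5 = 14; pos_y_5 = 16; width_5 = 5; depth_5 = 4; height_5 = 7; pos_x_6 = 10; pos_y_6 = 4; pos_z_6 = 9; width_6 = 5; depth_6 = 5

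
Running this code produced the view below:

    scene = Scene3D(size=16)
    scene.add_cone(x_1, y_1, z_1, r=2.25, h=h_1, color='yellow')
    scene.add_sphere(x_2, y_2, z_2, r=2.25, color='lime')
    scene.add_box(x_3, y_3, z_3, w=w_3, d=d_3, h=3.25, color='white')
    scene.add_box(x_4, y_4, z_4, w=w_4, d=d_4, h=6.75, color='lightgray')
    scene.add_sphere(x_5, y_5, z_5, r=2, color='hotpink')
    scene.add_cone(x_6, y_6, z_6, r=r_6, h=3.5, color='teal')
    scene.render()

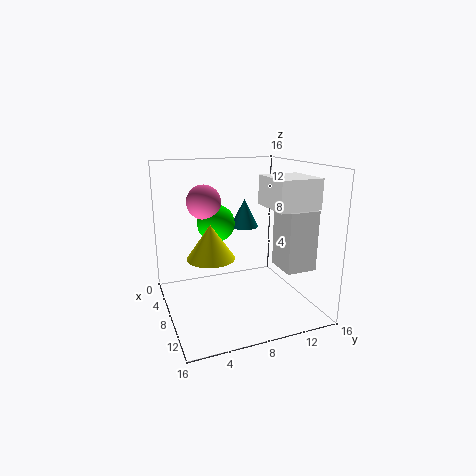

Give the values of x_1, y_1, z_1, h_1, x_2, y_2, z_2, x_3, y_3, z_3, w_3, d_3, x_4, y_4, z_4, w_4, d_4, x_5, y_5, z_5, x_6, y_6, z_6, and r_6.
x_1 = 12.5; y_1 = 3.5; z_1 = 8; h_1 = 3.25; x_2 = 4; y_2 = 6.75; z_2 = 8.75; x_3 = 7.25; y_3 = 10.75; z_3 = 11.5; w_3 = 5.25; d_3 = 4.75; x_4 = 8.25; y_4 = 12.25; z_4 = 4.5; w_4 = 3.75; d_4 = 3.5; x_5 = 4.25; y_5 = 5.25; z_5 = 11.5; x_6 = 3.25; y_6 = 10.75; z_6 = 7.75; r_6 = 1.75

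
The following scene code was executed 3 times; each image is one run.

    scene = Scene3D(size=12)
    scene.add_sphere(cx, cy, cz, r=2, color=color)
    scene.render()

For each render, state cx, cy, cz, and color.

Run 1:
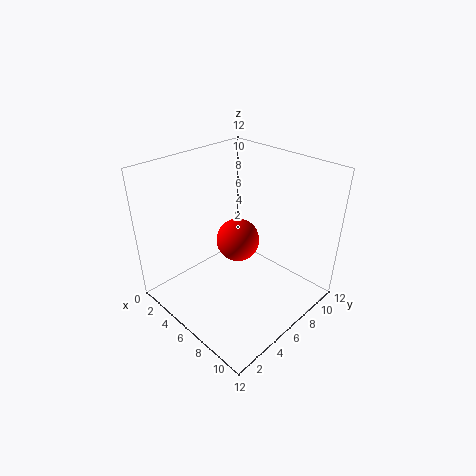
cx = 4; cy = 8; cz = 4; color = 'red'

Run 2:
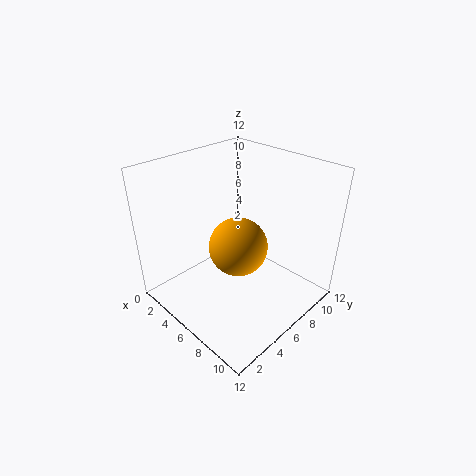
cx = 9; cy = 3; cz = 8; color = 'orange'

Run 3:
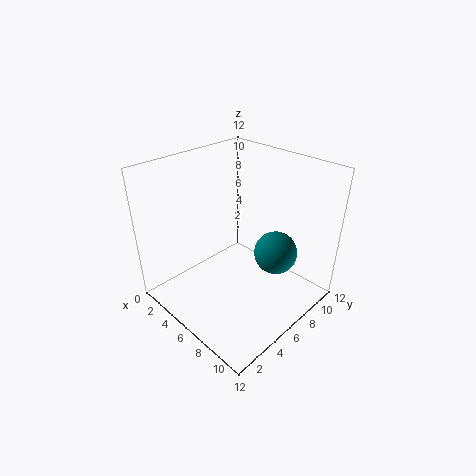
cx = 7; cy = 10; cz = 3; color = 'teal'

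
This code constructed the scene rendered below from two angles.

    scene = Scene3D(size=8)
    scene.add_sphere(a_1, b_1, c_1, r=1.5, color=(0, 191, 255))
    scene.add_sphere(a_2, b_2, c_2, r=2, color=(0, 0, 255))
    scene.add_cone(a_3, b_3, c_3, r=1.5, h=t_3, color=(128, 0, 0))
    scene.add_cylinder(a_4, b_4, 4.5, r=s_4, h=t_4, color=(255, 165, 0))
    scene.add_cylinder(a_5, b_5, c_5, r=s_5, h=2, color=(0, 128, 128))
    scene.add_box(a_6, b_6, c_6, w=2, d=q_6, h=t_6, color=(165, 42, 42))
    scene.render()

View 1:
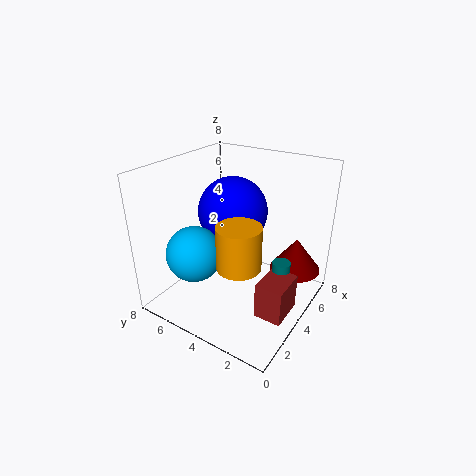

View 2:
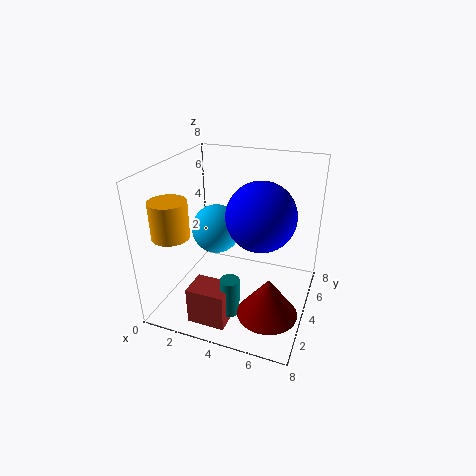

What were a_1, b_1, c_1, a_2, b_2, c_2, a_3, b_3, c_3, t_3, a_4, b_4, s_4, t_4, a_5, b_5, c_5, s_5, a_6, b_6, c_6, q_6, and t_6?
a_1 = 2; b_1 = 5.5; c_1 = 3.5; a_2 = 5; b_2 = 5; c_2 = 5; a_3 = 6.5; b_3 = 1.5; c_3 = 1.5; t_3 = 2; a_4 = 1; b_4 = 2; s_4 = 1; t_4 = 2; a_5 = 4.5; b_5 = 1.5; c_5 = 1; s_5 = 0.5; a_6 = 2.5; b_6 = 0.5; c_6 = 0.5; q_6 = 1.5; t_6 = 2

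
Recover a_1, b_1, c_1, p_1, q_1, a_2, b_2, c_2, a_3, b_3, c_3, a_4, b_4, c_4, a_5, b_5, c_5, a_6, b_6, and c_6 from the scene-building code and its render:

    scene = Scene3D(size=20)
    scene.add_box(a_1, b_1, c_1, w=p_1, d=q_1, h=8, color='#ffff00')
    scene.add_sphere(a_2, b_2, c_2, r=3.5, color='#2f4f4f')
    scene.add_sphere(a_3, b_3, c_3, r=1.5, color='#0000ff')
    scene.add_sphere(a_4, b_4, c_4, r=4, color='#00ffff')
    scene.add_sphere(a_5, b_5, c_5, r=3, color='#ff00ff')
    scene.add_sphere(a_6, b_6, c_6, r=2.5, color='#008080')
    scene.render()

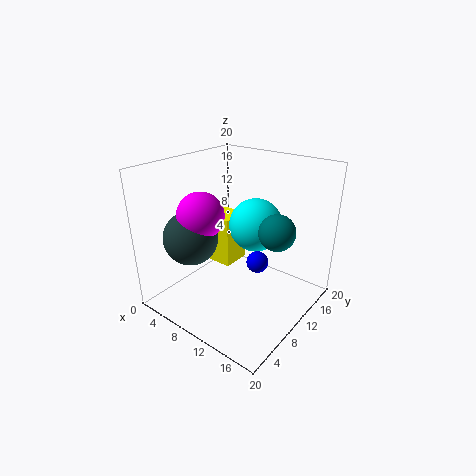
a_1 = 1.5, b_1 = 12.5, c_1 = 2.5, p_1 = 4.5, q_1 = 4.5, a_2 = 7, b_2 = 4, c_2 = 11.5, a_3 = 13, b_3 = 10.5, c_3 = 7, a_4 = 9.5, b_4 = 15, c_4 = 10, a_5 = 8, b_5 = 5, c_5 = 14.5, a_6 = 15, b_6 = 12, c_6 = 11.5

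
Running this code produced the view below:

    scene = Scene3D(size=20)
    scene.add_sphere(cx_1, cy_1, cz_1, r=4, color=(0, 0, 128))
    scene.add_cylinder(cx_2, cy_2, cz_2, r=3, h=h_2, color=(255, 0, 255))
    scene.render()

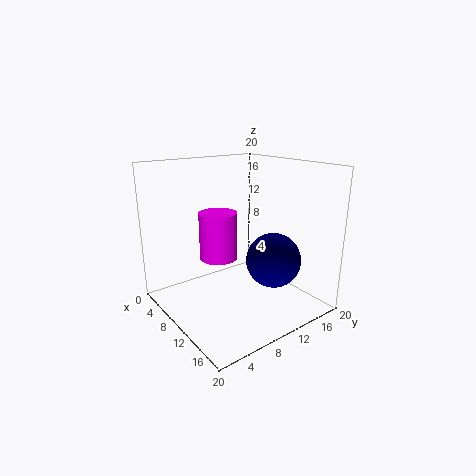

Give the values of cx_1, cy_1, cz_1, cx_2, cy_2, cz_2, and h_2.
cx_1 = 12; cy_1 = 15; cz_1 = 6; cx_2 = 3.5; cy_2 = 11; cz_2 = 4.5; h_2 = 7.5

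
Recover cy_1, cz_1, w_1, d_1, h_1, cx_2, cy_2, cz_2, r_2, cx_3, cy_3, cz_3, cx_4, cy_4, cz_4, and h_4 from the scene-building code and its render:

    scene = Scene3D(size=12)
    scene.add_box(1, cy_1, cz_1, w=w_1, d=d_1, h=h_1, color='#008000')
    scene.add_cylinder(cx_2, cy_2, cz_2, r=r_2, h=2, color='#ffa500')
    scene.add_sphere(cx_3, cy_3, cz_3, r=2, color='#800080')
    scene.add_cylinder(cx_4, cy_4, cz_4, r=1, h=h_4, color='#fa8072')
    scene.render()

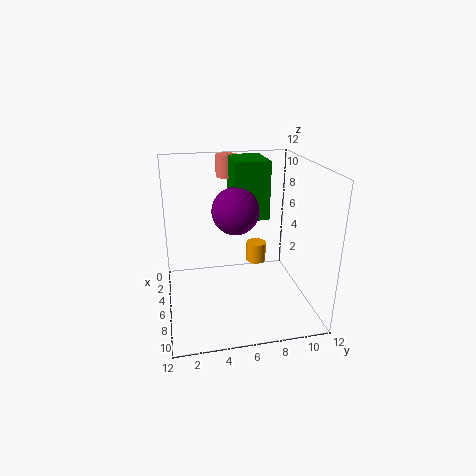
cy_1 = 6, cz_1 = 7, w_1 = 4, d_1 = 3, h_1 = 5, cx_2 = 1, cy_2 = 9, cz_2 = 1, r_2 = 1, cx_3 = 5, cy_3 = 6, cz_3 = 8, cx_4 = 1, cy_4 = 6, cz_4 = 10, h_4 = 2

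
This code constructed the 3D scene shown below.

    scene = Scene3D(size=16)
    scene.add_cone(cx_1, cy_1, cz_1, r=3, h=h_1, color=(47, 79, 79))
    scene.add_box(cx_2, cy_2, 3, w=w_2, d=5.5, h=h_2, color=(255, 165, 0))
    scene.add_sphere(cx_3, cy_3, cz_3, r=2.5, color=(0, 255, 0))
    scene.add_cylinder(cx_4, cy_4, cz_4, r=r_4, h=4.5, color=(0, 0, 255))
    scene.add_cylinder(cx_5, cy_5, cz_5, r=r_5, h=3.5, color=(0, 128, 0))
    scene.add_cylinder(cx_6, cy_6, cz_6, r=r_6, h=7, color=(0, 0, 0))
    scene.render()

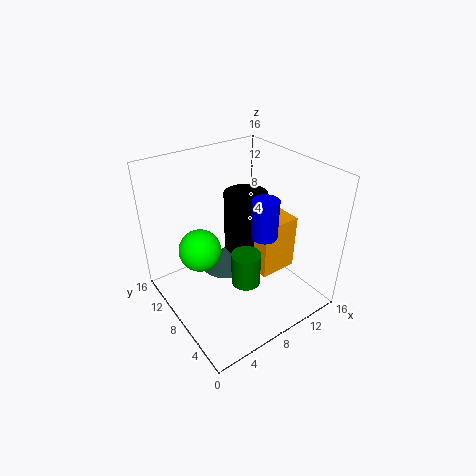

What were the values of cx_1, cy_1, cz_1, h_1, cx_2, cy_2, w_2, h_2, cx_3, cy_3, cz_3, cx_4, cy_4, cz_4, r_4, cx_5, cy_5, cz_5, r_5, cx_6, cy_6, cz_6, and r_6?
cx_1 = 8.5; cy_1 = 11.5; cz_1 = 2; h_1 = 2.5; cx_2 = 10; cy_2 = 5.5; w_2 = 4.5; h_2 = 6.5; cx_3 = 5; cy_3 = 11.5; cz_3 = 5.5; cx_4 = 10.5; cy_4 = 6.5; cz_4 = 8; r_4 = 1.5; cx_5 = 6.5; cy_5 = 4.5; cz_5 = 5; r_5 = 1.5; cx_6 = 10.5; cy_6 = 10; cz_6 = 5; r_6 = 2.5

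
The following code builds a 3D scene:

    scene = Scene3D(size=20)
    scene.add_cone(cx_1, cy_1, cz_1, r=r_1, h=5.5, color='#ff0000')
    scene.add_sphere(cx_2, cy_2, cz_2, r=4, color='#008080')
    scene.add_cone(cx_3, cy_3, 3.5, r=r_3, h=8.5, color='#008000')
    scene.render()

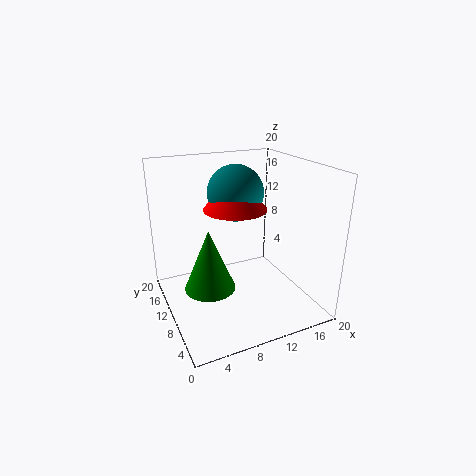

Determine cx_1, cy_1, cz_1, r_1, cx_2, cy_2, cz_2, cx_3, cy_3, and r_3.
cx_1 = 10.5; cy_1 = 12; cz_1 = 13.5; r_1 = 4.5; cx_2 = 11; cy_2 = 13; cz_2 = 15.5; cx_3 = 5.5; cy_3 = 9.5; r_3 = 3.5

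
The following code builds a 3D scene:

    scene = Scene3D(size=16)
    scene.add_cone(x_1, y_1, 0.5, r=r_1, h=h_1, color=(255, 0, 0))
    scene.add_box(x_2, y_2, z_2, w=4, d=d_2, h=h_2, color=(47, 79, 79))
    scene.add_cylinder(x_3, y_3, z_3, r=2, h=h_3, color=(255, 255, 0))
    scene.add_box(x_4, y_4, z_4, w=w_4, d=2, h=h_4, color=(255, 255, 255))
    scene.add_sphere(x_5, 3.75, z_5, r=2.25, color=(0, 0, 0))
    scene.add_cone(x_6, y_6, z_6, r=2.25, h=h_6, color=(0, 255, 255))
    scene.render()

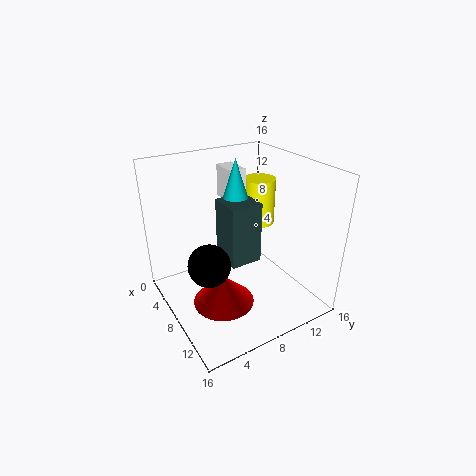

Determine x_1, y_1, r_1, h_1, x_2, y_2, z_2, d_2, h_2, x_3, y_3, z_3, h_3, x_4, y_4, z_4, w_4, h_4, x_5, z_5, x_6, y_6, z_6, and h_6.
x_1 = 8.5
y_1 = 5.75
r_1 = 3.5
h_1 = 3.5
x_2 = 4.25
y_2 = 7.25
z_2 = 4.25
d_2 = 3.75
h_2 = 7.25
x_3 = 4
y_3 = 13.5
z_3 = 7
h_3 = 5.75
x_4 = 0.5
y_4 = 9.5
z_4 = 10.25
w_4 = 3.5
h_4 = 4
x_5 = 9.25
z_5 = 6.5
x_6 = 5
y_6 = 9.5
z_6 = 9
h_6 = 7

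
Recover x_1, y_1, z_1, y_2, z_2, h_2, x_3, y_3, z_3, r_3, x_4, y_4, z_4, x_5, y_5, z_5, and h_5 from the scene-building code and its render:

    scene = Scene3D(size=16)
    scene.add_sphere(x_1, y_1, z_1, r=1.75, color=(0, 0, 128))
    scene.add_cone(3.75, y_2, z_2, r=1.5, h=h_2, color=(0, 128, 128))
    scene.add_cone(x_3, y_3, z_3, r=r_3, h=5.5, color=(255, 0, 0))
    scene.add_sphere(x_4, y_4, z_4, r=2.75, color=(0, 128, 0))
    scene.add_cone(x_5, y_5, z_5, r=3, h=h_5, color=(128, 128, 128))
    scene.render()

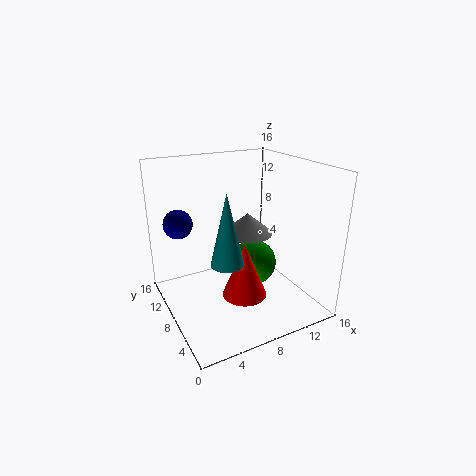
x_1 = 3, y_1 = 13.75, z_1 = 8.5, y_2 = 2, z_2 = 8.75, h_2 = 6.5, x_3 = 6.5, y_3 = 3.75, z_3 = 3.75, r_3 = 2.25, x_4 = 11, y_4 = 9.5, z_4 = 3.5, x_5 = 10.5, y_5 = 10.25, z_5 = 7.25, h_5 = 2.5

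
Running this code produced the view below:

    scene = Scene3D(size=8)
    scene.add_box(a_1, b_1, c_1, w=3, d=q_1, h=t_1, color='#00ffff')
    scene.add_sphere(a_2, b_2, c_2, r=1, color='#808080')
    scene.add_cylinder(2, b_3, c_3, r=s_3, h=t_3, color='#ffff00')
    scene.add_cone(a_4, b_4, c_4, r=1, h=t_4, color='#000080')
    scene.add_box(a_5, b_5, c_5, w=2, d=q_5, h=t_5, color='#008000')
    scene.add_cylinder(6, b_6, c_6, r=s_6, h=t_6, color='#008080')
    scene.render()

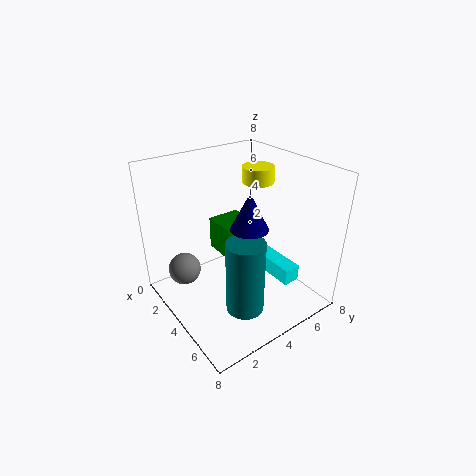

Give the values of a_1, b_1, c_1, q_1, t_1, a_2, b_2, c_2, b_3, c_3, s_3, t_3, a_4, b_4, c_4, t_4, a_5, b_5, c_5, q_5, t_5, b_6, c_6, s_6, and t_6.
a_1 = 3
b_1 = 6
c_1 = 1
q_1 = 1
t_1 = 1
a_2 = 1
b_2 = 2
c_2 = 1
b_3 = 7
c_3 = 6
s_3 = 1
t_3 = 1
a_4 = 5
b_4 = 4
c_4 = 5
t_4 = 2
a_5 = 1
b_5 = 4
c_5 = 2
q_5 = 2
t_5 = 2
b_6 = 3
c_6 = 1
s_6 = 1
t_6 = 4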